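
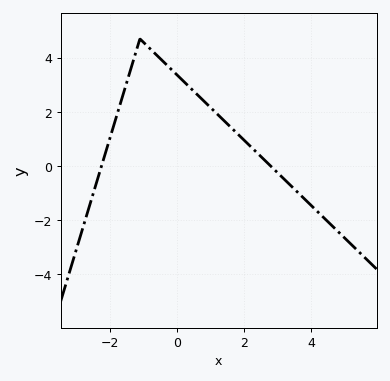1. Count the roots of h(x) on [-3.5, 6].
2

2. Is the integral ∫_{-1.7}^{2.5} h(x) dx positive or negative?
positive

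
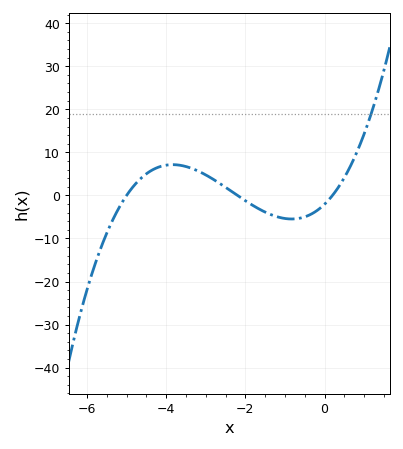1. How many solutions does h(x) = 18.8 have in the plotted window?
1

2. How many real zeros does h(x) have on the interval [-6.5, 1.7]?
3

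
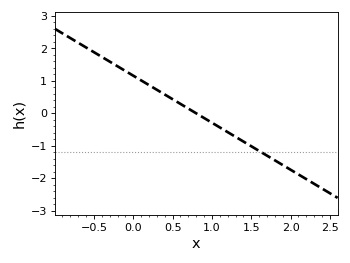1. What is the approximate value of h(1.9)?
-1.6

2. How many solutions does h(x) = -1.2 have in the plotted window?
1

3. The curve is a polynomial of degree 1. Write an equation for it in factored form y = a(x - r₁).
y = -1.45(x - 0.8)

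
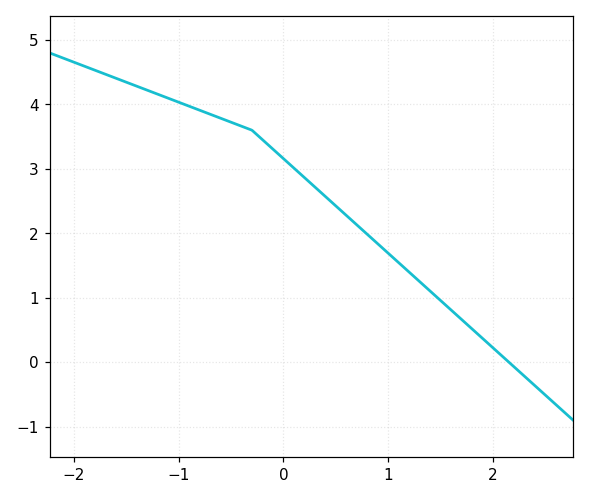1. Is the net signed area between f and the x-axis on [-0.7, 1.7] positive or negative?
positive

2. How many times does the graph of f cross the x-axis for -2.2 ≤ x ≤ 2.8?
1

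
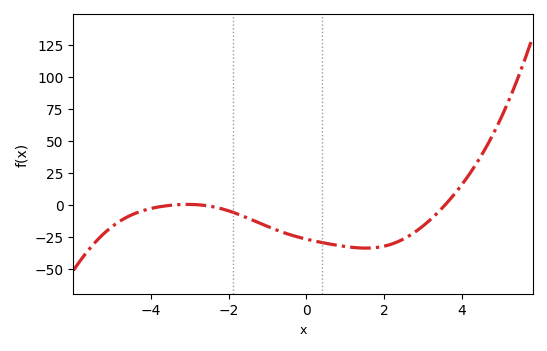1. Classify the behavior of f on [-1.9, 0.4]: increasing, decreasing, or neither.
decreasing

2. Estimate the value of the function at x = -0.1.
-25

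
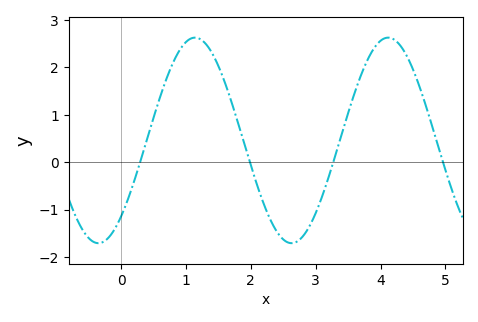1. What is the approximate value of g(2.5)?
-1.63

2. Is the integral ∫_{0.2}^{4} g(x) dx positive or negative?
positive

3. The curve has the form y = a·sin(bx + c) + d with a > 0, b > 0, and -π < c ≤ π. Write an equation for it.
y = 2.17sin(2.11x - 0.832) + 0.46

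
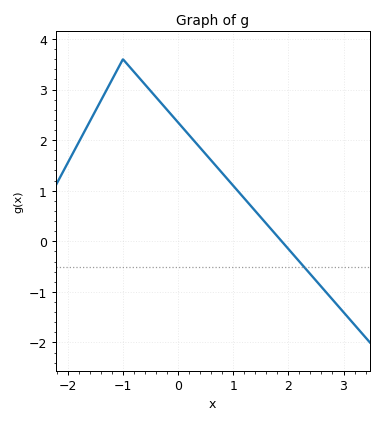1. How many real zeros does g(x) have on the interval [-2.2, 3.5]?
1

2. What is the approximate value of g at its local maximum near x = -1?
3.6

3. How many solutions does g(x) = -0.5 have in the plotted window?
1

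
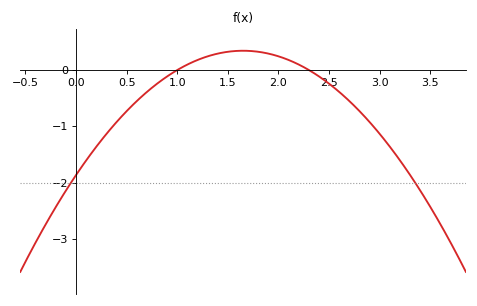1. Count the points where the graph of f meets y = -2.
2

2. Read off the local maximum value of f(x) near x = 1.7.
0.3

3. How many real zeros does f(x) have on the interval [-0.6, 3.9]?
2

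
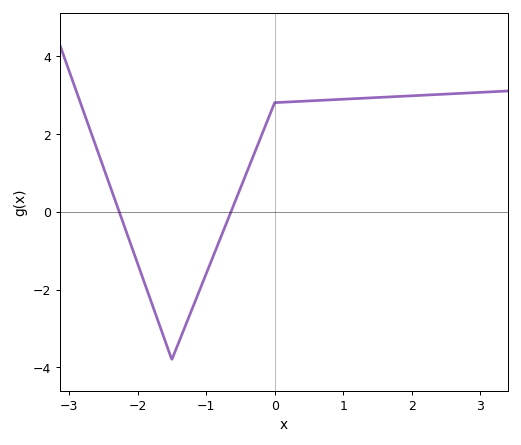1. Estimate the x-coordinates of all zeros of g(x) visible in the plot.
-2.3, -0.6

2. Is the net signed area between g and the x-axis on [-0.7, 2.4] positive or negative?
positive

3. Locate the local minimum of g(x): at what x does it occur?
-1.5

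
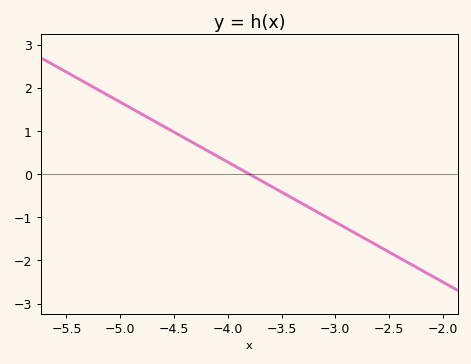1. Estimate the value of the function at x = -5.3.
2.08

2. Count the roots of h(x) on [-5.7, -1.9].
1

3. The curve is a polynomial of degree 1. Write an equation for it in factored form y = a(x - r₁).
y = -1.39(x + 3.8)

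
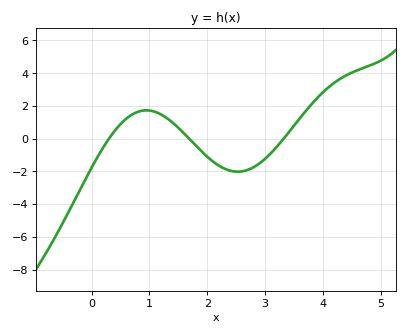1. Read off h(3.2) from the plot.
-0.6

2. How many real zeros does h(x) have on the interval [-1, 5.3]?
3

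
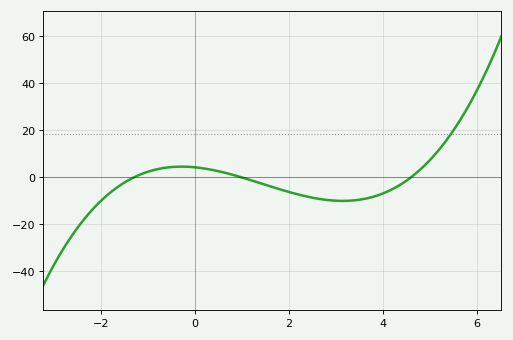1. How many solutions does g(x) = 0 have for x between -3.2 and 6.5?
3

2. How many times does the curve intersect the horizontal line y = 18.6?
1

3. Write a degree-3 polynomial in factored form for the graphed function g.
y = 0.72(x + 1.3)(x - 1)(x - 4.6)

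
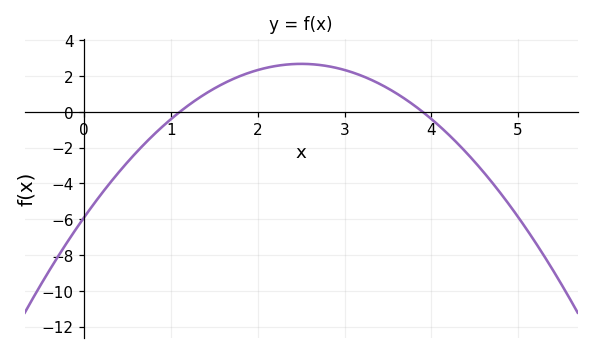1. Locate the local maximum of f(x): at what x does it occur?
2.5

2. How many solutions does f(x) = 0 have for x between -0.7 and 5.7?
2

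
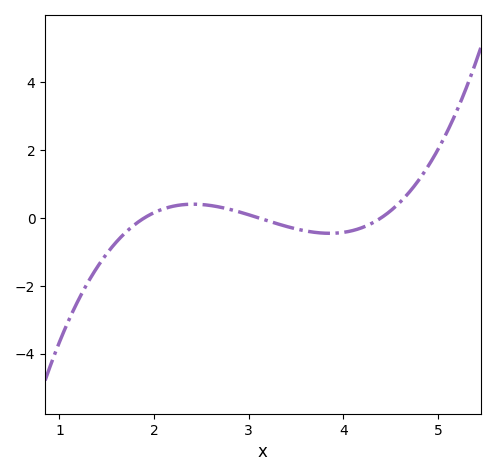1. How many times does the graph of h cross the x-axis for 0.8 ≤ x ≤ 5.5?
3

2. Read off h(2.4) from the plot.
0.4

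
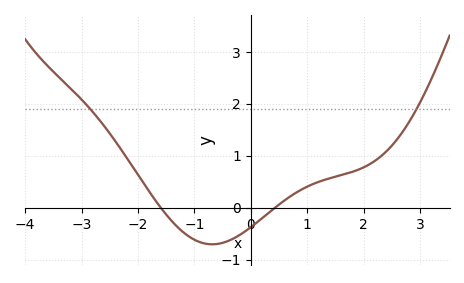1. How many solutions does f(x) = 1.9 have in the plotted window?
2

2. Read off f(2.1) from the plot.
0.831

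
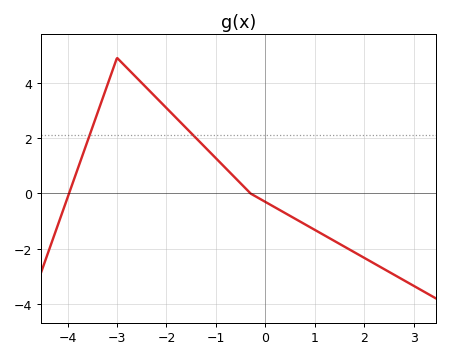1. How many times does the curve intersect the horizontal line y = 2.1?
2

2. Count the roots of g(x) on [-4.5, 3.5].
2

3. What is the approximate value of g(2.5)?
-2.8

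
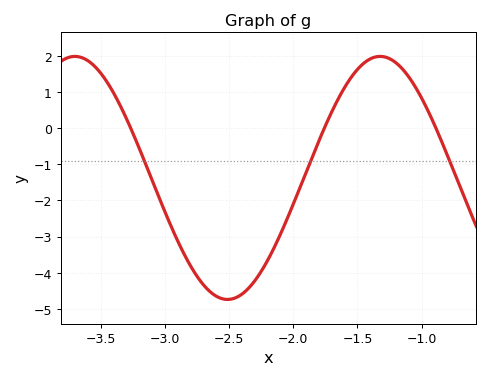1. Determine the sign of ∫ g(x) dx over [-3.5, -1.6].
negative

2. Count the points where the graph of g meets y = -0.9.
3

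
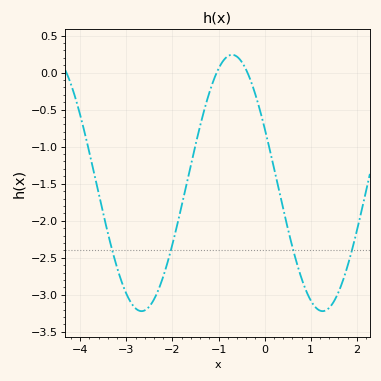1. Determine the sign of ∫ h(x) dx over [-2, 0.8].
negative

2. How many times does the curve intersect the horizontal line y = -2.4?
4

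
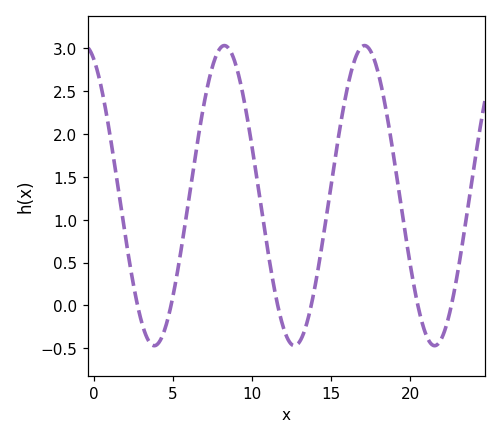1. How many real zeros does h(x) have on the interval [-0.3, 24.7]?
6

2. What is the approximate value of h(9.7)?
2.19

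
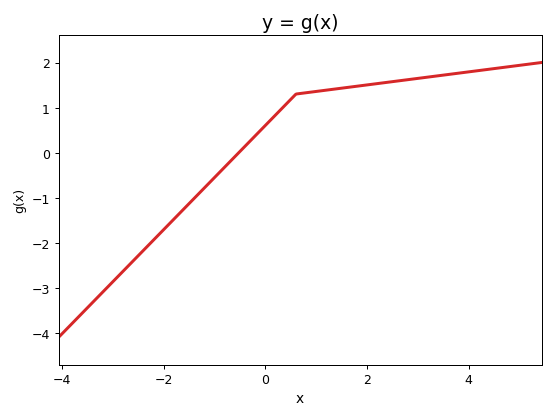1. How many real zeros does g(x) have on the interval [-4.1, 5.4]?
1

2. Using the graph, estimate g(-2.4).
-2.17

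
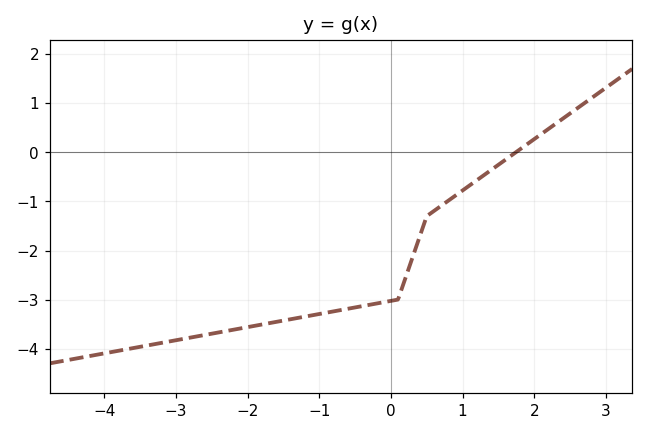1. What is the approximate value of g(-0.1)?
-3.1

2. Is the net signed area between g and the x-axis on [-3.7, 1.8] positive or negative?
negative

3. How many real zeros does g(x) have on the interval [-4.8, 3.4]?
1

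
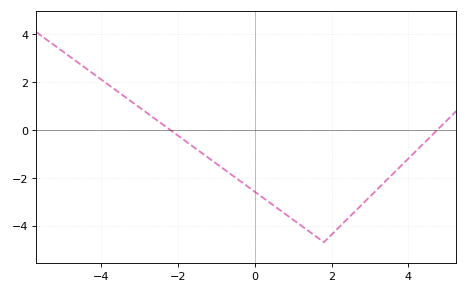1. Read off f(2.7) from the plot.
-3.2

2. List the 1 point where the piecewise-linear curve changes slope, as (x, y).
(1.8, -4.7)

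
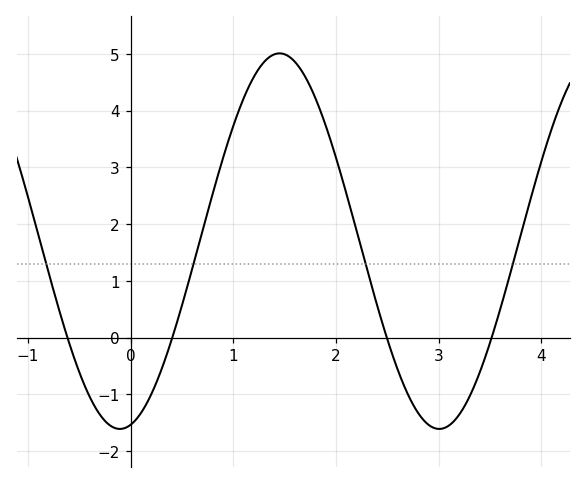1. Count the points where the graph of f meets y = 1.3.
4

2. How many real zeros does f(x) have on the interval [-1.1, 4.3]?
4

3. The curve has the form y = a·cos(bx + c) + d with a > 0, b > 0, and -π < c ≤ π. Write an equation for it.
y = 3.31cos(2x - 2.9) + 1.7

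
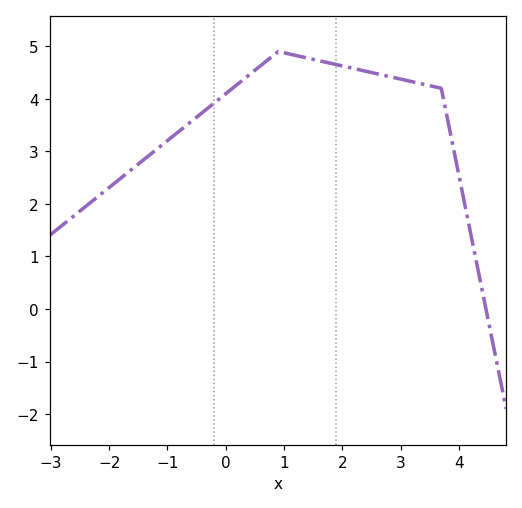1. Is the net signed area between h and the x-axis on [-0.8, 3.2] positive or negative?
positive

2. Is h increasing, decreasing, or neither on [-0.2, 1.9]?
neither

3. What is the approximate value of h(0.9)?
4.9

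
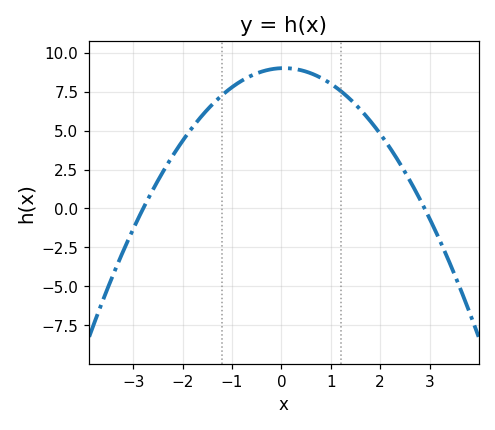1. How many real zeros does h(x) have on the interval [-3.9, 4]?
2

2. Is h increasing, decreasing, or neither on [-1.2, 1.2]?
neither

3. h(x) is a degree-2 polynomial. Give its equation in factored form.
y = -1.11(x + 2.8)(x - 2.9)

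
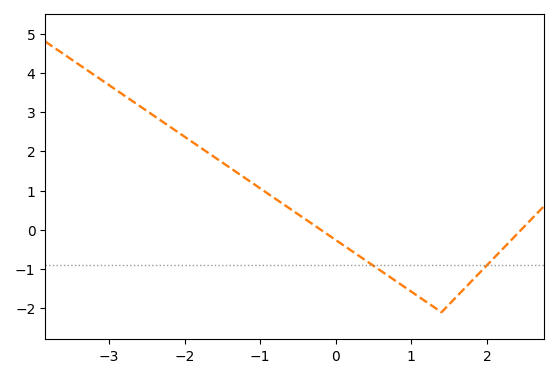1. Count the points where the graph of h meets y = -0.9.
2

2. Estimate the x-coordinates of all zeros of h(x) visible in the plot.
-0.196, 2.45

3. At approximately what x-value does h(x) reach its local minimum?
1.4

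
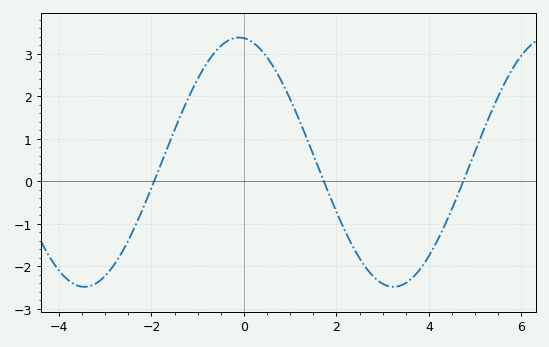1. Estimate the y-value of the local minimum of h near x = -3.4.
-2.48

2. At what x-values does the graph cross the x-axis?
-1.94, 1.73, 4.74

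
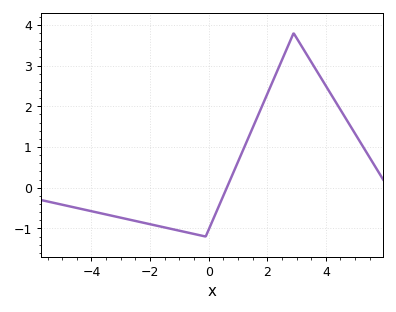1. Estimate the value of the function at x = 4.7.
1.68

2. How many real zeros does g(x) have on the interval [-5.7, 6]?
1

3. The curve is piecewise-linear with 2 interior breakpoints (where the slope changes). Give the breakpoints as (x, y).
(-0.1, -1.2); (2.9, 3.8)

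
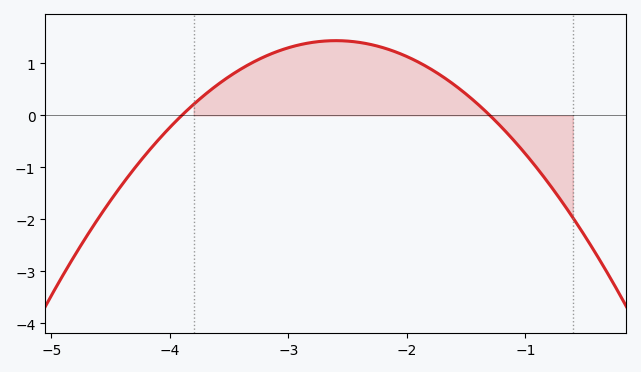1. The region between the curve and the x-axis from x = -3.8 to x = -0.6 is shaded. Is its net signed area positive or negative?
positive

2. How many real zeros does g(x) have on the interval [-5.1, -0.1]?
2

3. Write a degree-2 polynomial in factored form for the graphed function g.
y = -0.85(x + 3.9)(x + 1.3)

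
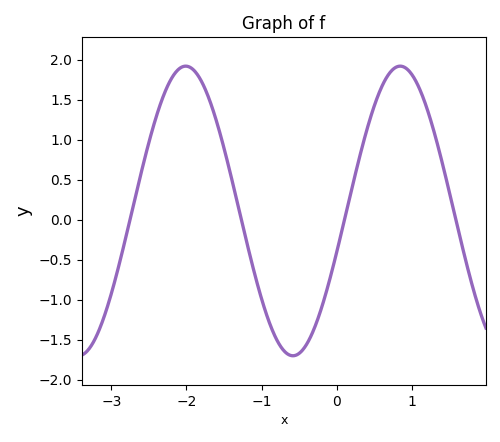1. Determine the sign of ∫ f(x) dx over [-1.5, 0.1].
negative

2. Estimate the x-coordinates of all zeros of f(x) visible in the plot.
-2.75, -1.27, 0.105, 1.59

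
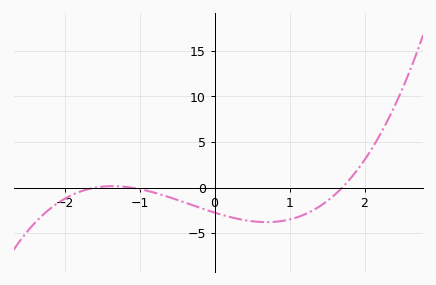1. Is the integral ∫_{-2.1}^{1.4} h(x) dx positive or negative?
negative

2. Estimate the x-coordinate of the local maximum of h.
-1.36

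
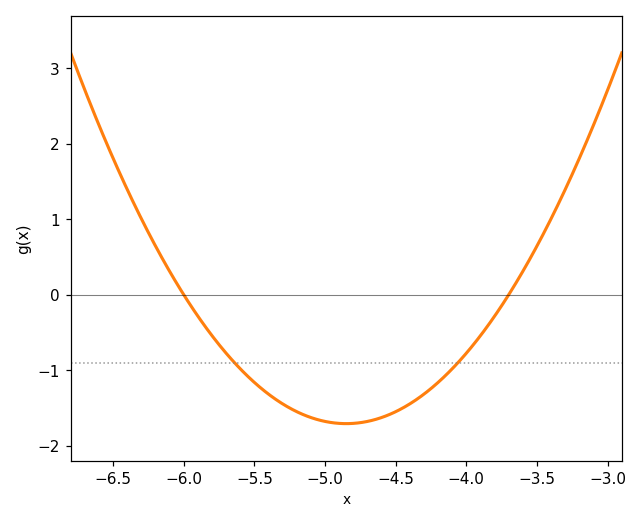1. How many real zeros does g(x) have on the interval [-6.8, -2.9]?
2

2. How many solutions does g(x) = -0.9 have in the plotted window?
2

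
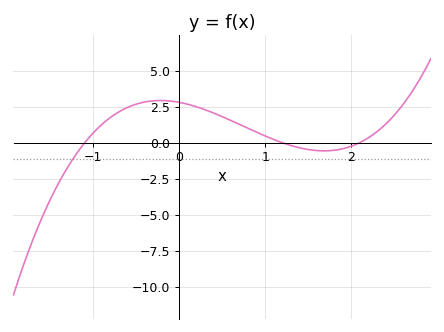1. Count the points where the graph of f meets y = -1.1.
1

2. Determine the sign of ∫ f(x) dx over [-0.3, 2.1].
positive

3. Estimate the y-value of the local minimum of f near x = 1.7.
-0.566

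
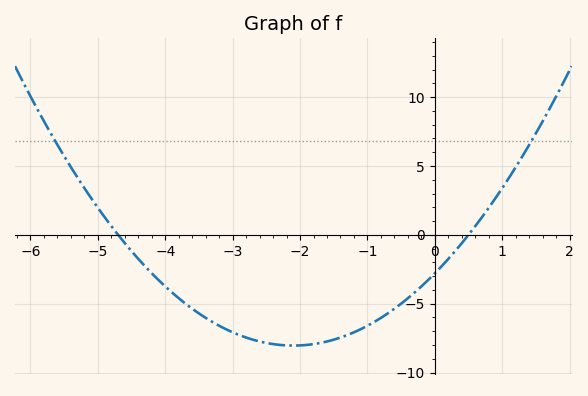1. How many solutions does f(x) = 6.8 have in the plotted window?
2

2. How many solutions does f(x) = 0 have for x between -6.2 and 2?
2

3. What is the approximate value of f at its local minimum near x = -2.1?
-8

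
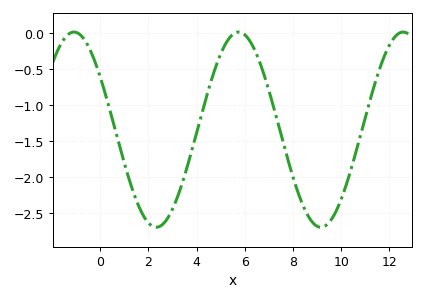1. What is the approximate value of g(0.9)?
-1.68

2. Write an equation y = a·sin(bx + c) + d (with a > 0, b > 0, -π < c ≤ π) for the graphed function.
y = 1.35sin(0.92x + 2.57) - 1.34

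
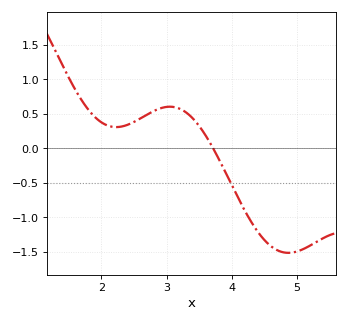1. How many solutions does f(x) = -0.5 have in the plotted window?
1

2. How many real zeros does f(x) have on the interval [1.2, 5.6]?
1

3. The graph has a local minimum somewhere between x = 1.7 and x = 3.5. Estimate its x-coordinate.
2.2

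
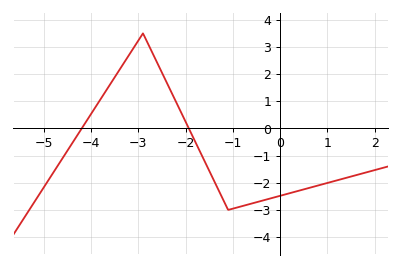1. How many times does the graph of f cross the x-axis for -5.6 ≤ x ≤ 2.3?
2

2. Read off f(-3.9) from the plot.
0.798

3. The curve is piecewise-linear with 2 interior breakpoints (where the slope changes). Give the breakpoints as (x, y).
(-2.9, 3.5); (-1.1, -3)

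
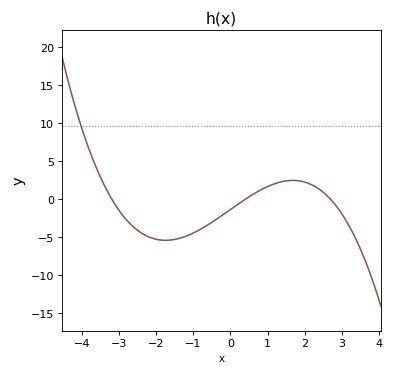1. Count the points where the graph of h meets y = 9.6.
1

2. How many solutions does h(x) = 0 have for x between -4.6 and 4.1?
3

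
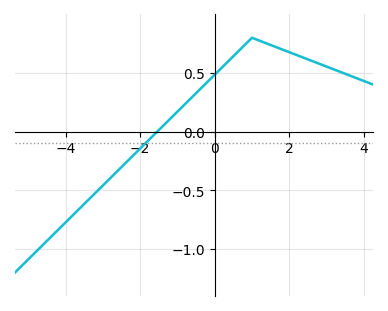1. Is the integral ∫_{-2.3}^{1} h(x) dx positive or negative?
positive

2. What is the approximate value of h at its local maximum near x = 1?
0.8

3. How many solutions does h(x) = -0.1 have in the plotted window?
1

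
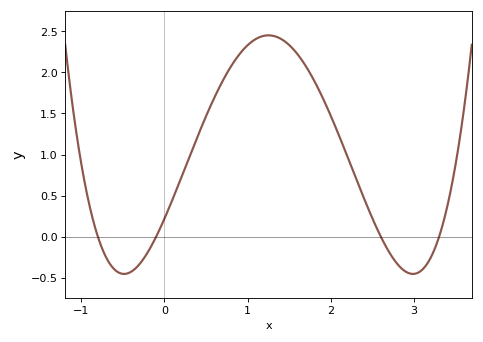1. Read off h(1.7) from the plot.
2.05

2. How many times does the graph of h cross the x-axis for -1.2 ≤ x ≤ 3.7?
4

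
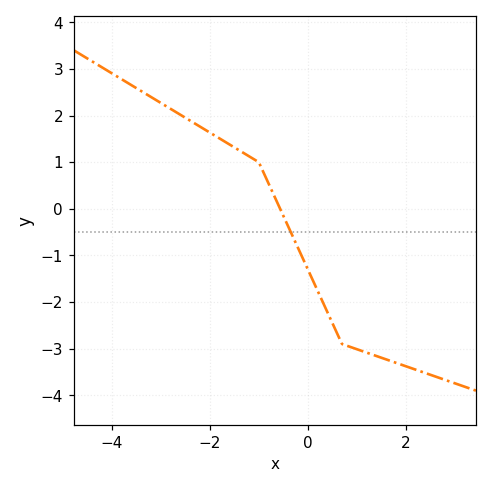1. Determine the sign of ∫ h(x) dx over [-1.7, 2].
negative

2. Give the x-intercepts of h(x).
-0.564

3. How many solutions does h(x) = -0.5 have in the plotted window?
1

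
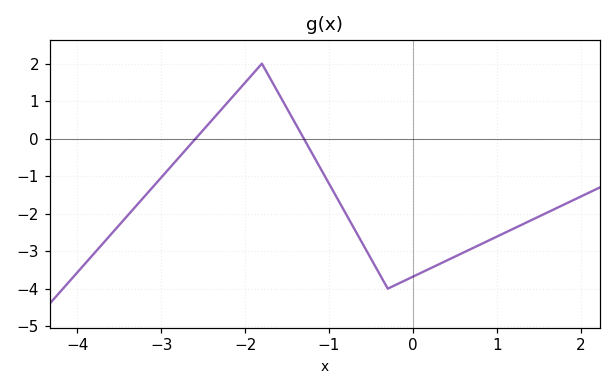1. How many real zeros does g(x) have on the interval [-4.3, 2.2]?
2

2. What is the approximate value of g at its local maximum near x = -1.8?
2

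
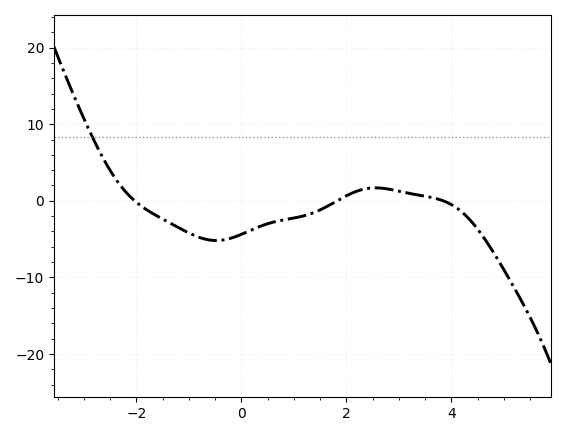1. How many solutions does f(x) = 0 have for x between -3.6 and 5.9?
3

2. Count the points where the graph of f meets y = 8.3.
1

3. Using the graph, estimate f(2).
0.655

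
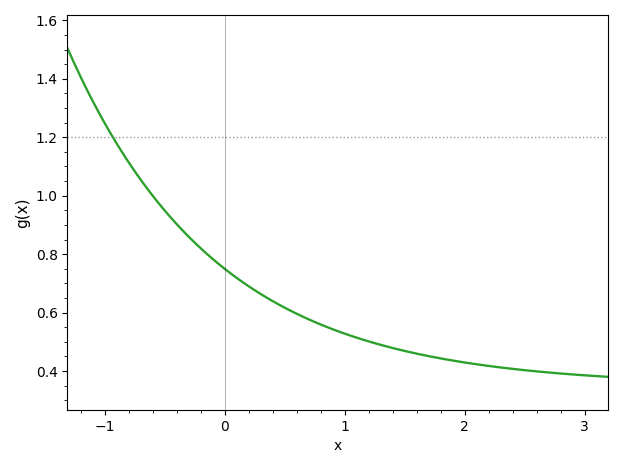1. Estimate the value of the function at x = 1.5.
0.469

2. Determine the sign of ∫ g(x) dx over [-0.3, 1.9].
positive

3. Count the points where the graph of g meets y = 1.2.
1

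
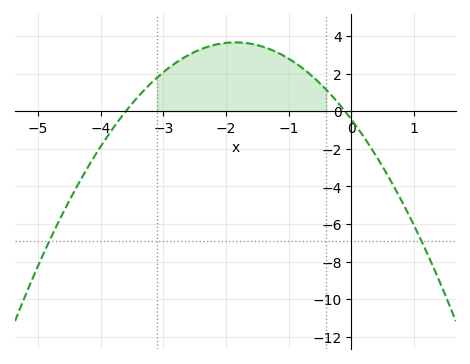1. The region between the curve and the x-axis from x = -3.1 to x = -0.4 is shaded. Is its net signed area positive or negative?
positive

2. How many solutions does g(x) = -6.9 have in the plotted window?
2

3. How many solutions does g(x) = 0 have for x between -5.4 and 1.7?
2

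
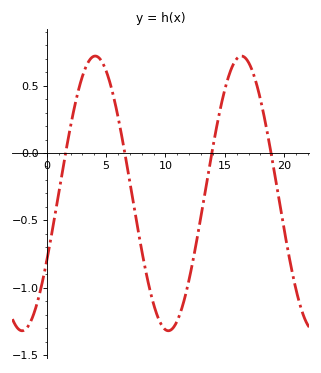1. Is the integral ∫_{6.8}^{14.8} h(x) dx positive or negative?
negative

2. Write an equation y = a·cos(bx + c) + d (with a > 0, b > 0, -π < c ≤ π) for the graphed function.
y = 1.02cos(0.51x - 2.1) - 0.3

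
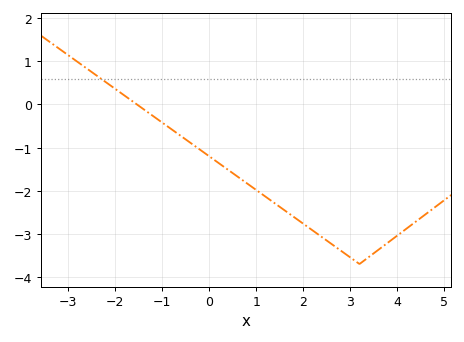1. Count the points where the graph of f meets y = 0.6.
1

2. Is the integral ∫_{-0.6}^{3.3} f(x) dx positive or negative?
negative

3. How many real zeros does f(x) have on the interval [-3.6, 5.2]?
1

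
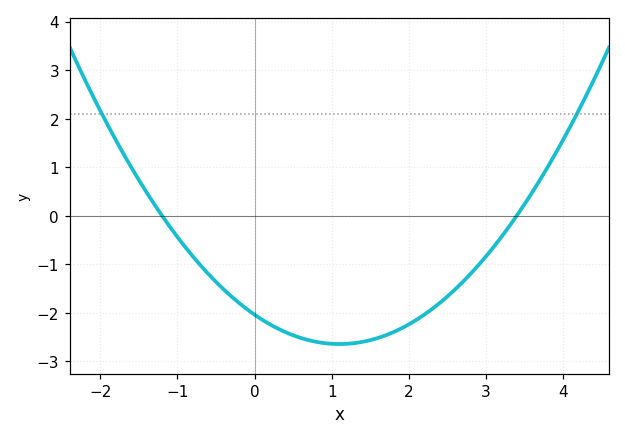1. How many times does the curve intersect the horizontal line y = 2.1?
2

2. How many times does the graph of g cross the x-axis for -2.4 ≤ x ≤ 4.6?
2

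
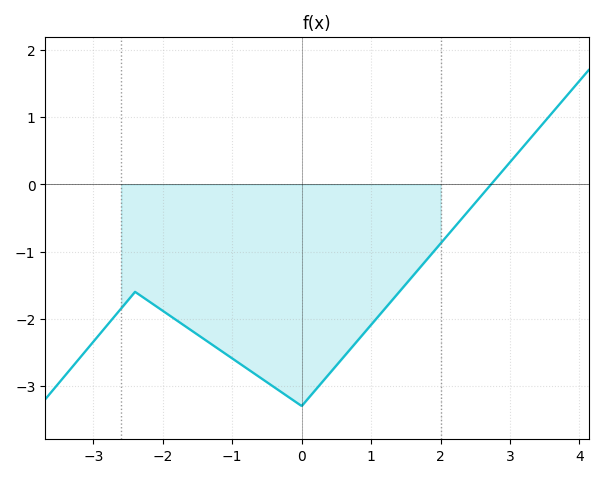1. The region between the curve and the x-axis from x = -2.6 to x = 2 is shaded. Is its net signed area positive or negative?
negative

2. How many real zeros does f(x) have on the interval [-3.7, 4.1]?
1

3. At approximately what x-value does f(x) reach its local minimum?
0.001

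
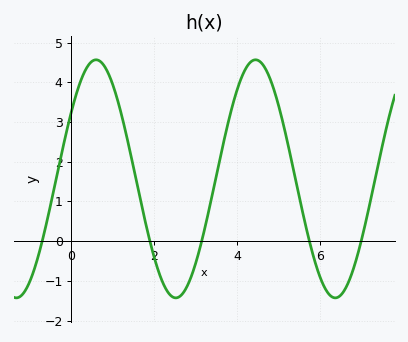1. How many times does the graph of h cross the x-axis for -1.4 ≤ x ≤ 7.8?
5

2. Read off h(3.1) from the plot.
-0.2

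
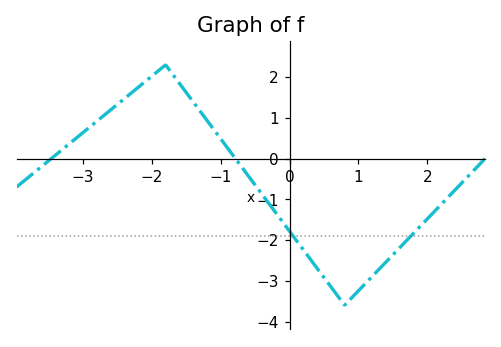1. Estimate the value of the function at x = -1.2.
0.938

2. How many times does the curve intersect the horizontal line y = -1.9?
2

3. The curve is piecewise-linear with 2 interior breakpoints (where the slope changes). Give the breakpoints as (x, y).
(-1.8, 2.3); (0.8, -3.6)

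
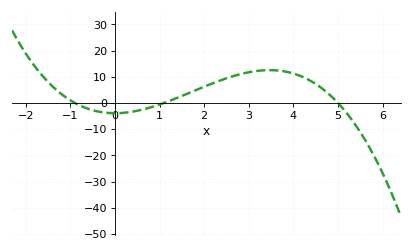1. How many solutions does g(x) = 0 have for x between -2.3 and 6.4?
3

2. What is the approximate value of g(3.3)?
12.4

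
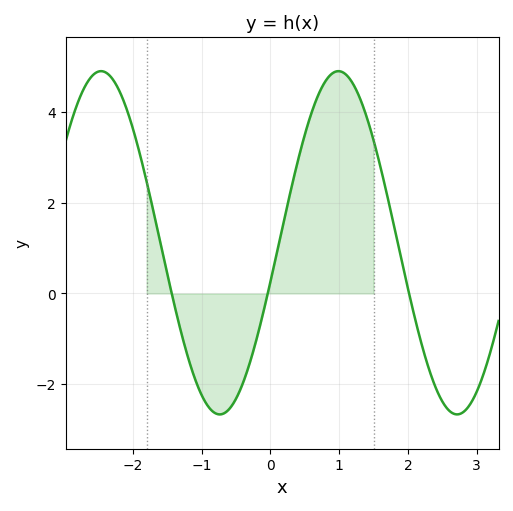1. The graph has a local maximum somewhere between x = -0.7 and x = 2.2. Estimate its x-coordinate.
1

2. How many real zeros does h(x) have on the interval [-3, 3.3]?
3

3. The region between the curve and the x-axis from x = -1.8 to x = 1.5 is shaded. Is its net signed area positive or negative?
positive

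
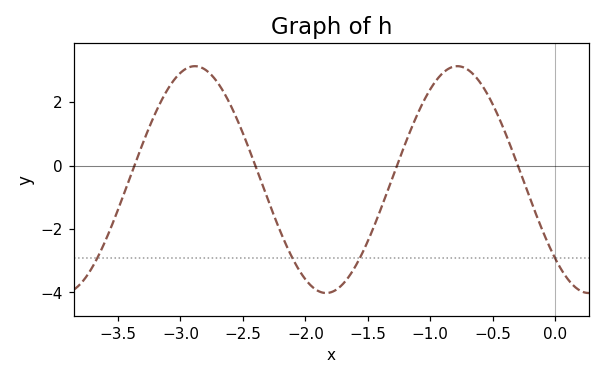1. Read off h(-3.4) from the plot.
-0.3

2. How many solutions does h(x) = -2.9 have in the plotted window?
4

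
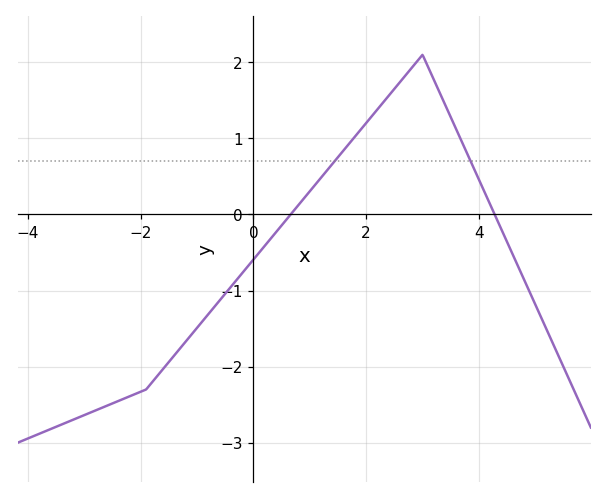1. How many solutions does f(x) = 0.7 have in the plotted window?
2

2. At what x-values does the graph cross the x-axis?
0.661, 4.28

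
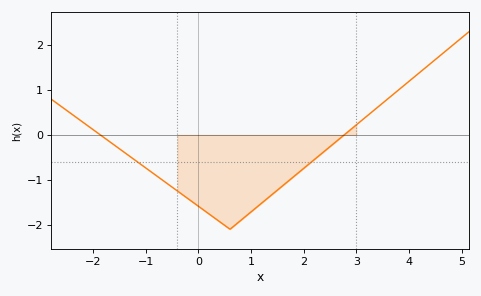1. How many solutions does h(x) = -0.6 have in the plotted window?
2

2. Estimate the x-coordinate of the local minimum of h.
0.6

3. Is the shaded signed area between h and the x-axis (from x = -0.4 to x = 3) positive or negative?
negative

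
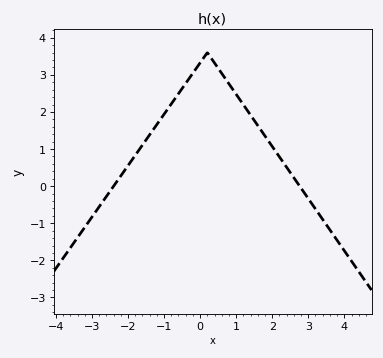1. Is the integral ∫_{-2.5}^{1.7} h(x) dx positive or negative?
positive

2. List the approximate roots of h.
-2.4, 2.8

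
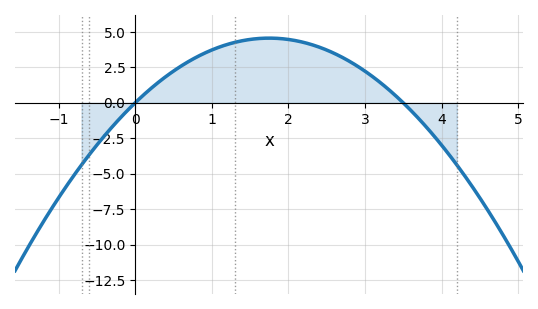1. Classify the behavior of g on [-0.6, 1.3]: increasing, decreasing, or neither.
increasing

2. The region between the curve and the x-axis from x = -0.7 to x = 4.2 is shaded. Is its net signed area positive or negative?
positive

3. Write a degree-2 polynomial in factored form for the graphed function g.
y = -1.49(x - 0)(x - 3.5)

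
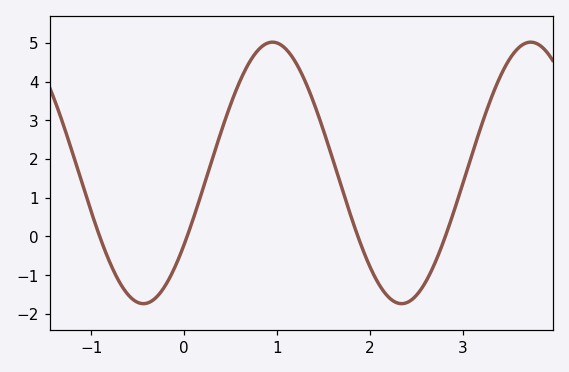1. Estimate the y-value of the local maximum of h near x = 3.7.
5.02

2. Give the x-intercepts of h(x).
-0.909, 0.033, 1.87, 2.81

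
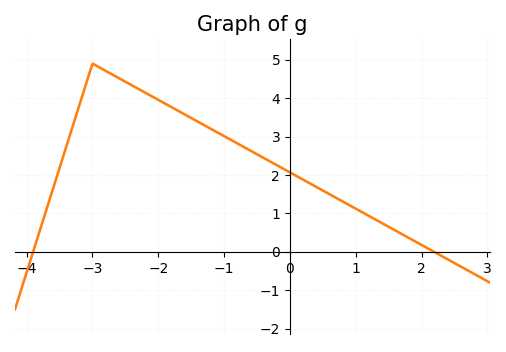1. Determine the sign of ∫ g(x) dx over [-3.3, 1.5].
positive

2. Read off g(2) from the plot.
0.177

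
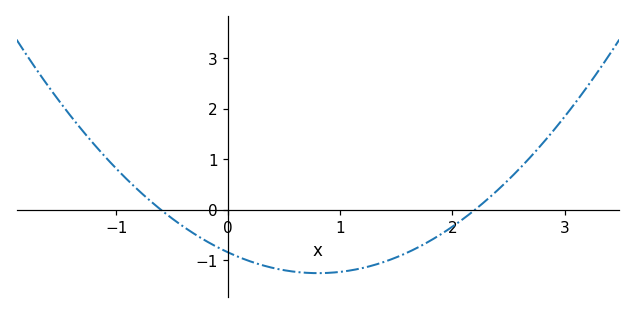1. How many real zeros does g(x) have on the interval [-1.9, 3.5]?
2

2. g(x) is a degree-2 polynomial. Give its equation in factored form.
y = 0.64(x + 0.6)(x - 2.2)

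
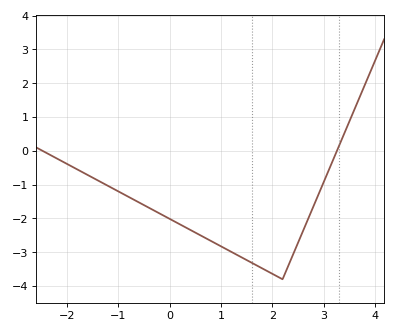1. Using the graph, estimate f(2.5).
-2.7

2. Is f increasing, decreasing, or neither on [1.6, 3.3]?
neither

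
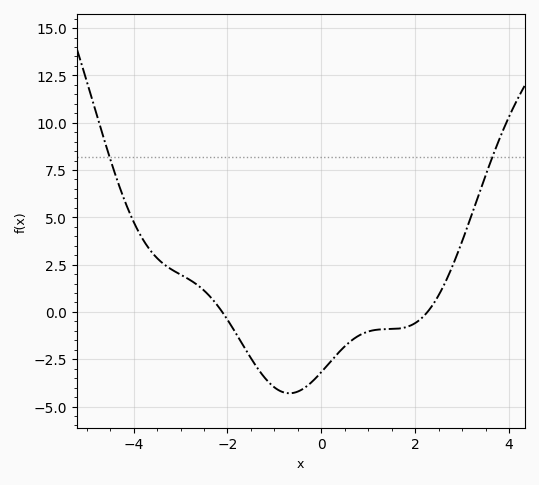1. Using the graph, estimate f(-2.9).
1.83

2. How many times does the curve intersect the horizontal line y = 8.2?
2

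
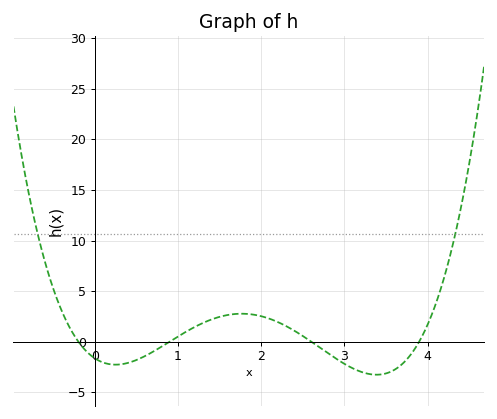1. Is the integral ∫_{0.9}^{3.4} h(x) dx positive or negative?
positive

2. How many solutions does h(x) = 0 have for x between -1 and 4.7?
4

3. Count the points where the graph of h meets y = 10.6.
2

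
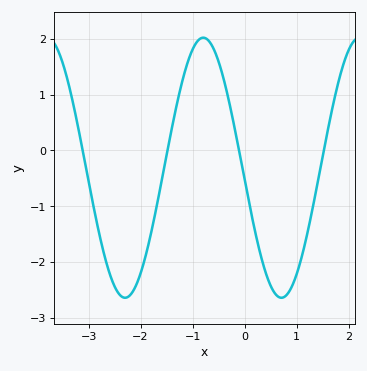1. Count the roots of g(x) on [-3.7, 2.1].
4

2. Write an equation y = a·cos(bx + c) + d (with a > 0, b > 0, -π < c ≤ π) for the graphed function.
y = 2.33cos(2.1x + 1.7) - 0.31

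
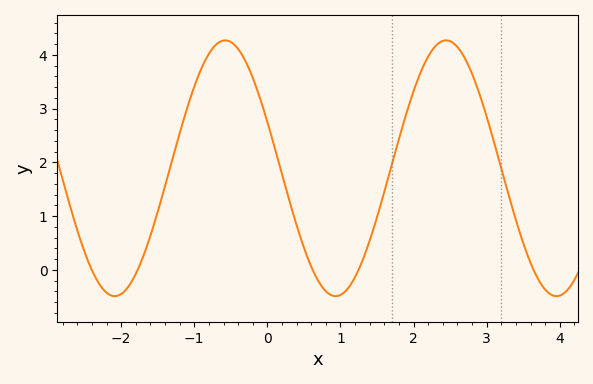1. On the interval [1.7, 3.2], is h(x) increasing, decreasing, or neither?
neither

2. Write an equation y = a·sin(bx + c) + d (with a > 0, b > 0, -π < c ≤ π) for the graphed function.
y = 2.38sin(2.1x + 2.8) + 1.89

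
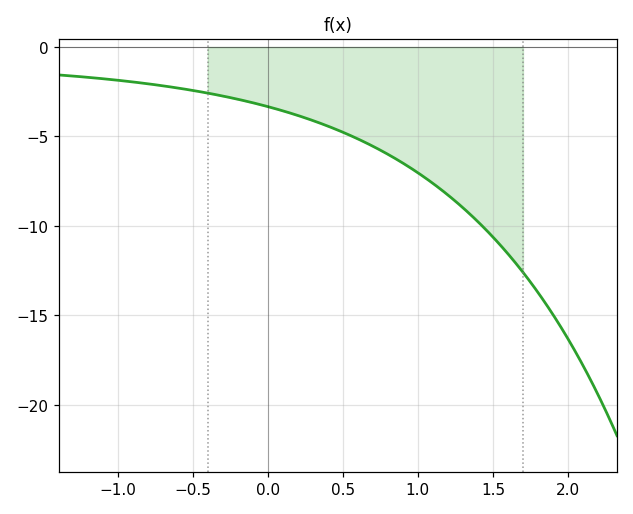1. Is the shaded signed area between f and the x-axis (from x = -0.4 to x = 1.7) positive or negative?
negative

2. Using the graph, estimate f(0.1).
-3.57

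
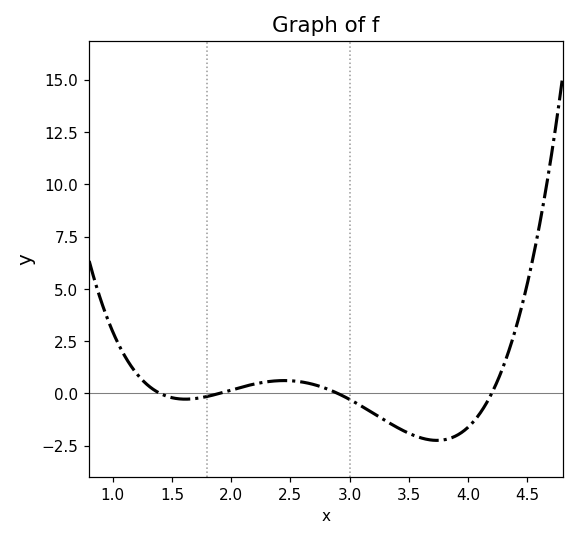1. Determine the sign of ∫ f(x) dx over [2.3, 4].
negative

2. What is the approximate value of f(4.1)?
-1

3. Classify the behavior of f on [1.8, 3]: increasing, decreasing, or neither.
neither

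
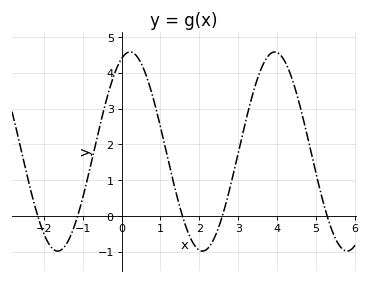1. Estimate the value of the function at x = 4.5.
3.41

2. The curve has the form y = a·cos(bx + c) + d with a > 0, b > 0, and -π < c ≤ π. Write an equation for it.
y = 2.78cos(1.69x - 0.37) + 1.8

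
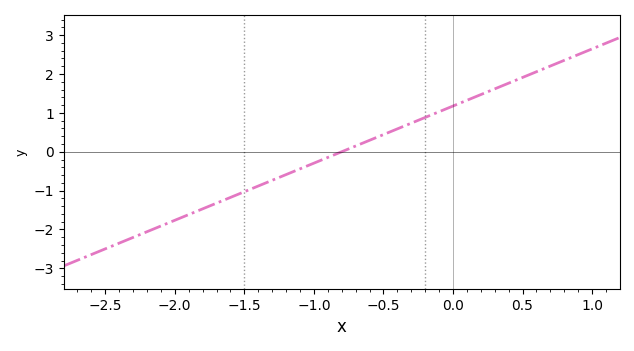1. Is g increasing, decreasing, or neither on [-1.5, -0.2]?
increasing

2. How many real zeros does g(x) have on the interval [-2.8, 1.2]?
1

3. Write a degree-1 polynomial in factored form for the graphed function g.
y = 1.47(x + 0.8)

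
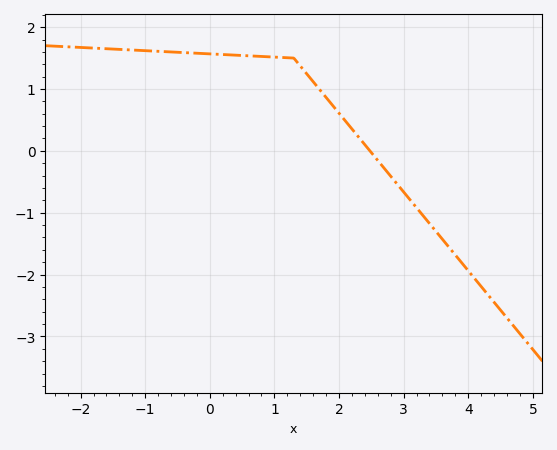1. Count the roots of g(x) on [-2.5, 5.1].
1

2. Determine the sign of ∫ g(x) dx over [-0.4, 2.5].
positive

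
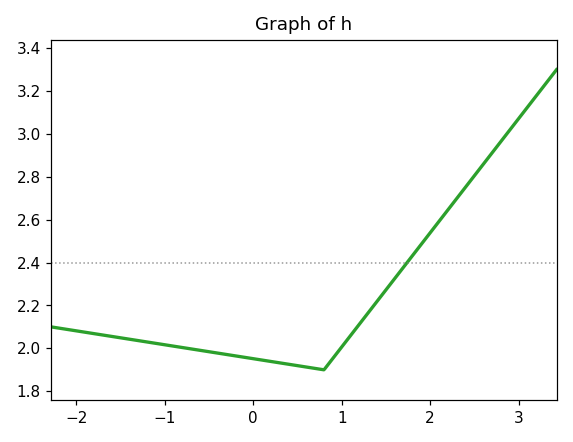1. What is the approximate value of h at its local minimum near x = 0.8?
1.9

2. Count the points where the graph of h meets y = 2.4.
1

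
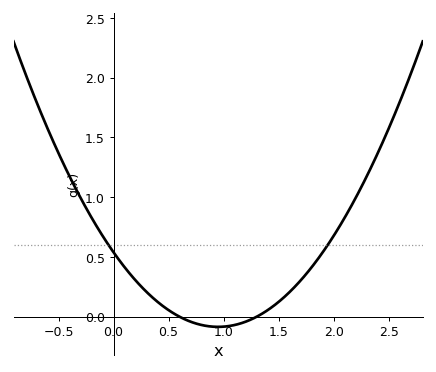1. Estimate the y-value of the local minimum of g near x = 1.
-0.085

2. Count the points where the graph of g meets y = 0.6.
2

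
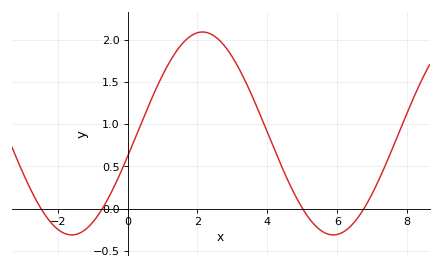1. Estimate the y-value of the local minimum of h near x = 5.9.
-0.3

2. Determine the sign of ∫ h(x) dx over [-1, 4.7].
positive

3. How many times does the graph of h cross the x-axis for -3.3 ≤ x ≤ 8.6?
4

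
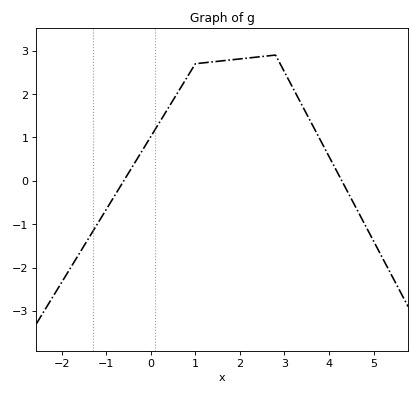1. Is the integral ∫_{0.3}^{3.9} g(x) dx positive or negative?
positive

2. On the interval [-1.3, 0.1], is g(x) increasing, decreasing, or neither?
increasing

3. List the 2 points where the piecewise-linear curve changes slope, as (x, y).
(1, 2.7); (2.8, 2.9)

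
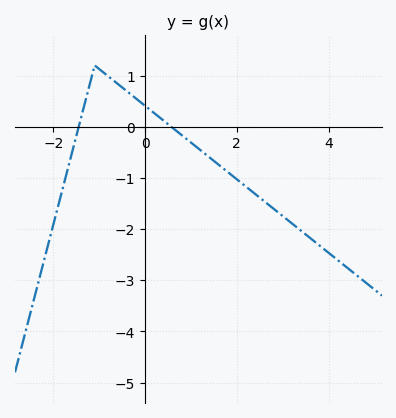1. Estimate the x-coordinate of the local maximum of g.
-1.1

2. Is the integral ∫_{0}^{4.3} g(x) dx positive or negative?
negative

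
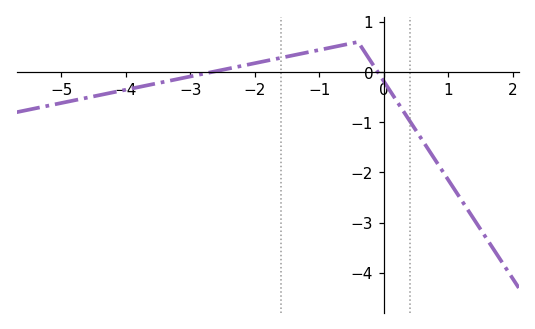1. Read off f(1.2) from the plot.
-2.55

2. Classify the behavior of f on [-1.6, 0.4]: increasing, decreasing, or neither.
neither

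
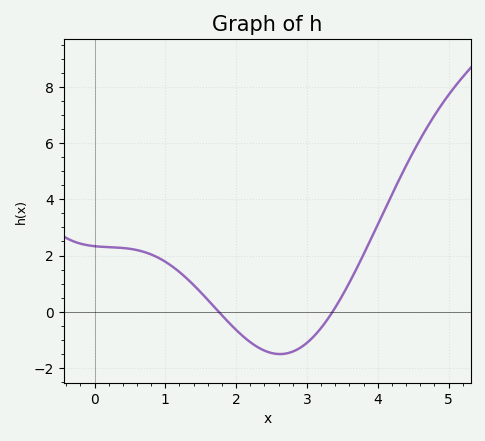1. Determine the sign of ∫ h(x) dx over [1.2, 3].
negative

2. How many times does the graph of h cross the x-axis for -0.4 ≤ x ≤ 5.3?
2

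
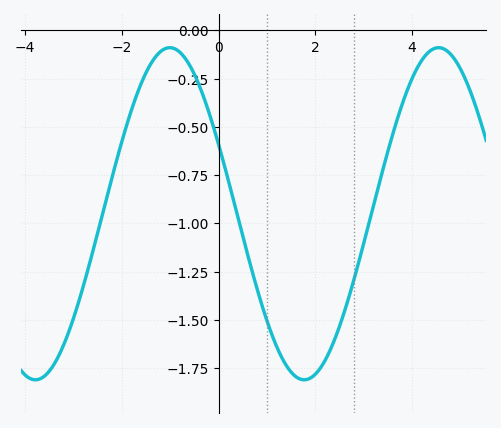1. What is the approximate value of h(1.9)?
-1.8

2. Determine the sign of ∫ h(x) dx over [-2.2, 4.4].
negative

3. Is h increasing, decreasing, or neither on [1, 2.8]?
neither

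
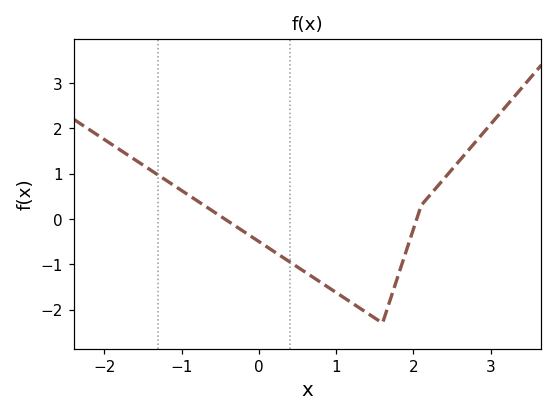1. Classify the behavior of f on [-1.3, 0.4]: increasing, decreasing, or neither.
decreasing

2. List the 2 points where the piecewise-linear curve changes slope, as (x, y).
(1.6, -2.3); (2.1, 0.3)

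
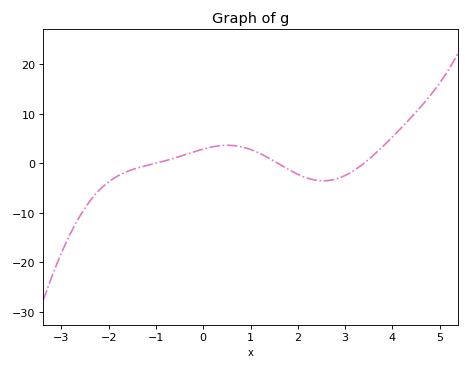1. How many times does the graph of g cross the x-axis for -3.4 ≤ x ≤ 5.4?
3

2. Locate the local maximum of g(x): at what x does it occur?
0.6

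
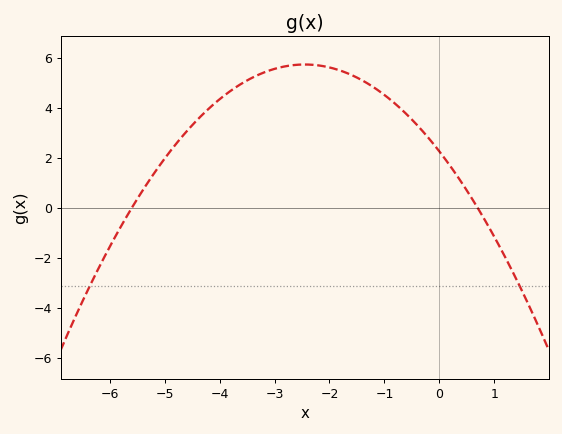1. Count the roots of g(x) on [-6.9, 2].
2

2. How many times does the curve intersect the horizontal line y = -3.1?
2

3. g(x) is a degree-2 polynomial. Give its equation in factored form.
y = -0.58(x + 5.6)(x - 0.7)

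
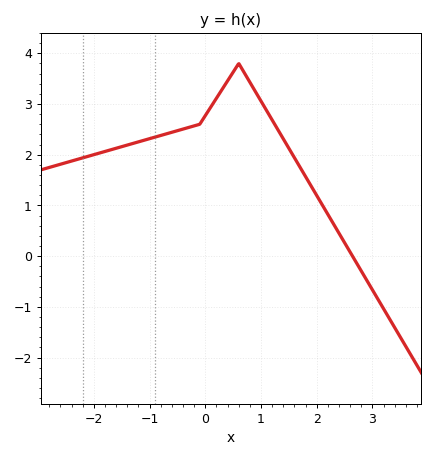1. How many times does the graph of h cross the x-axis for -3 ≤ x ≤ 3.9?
1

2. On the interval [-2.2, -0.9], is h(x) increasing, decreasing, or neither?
increasing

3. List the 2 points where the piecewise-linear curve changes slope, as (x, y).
(-0.1, 2.6); (0.6, 3.8)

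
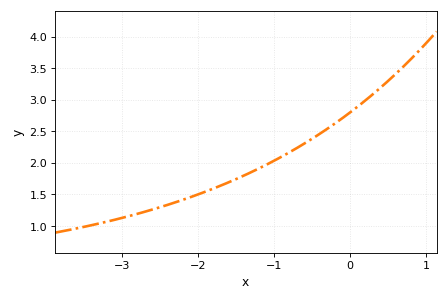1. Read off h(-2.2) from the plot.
1.42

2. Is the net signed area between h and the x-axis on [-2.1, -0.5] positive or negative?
positive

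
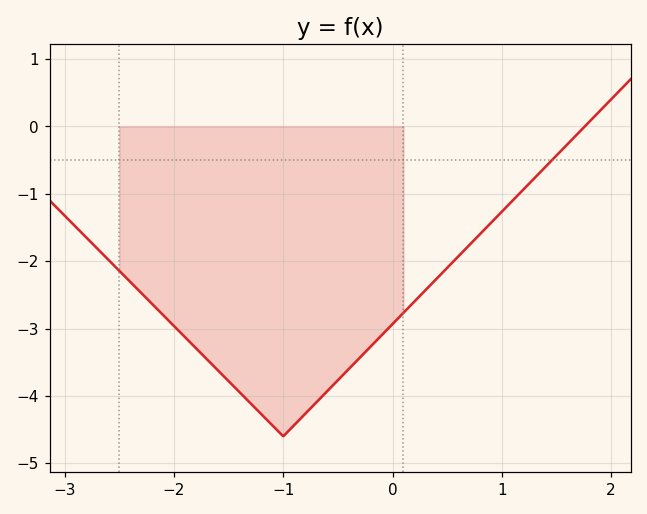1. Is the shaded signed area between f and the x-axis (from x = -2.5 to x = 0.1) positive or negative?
negative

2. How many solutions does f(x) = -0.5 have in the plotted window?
1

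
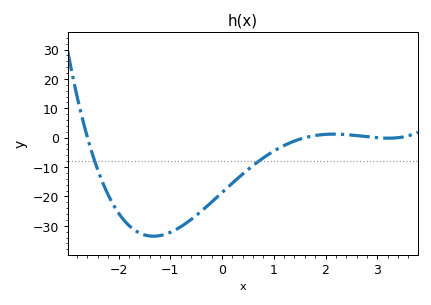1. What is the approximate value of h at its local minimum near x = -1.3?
-34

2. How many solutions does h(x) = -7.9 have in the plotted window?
2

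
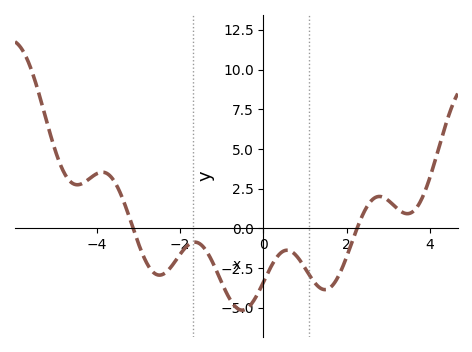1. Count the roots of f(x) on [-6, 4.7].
2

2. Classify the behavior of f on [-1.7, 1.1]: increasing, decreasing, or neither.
neither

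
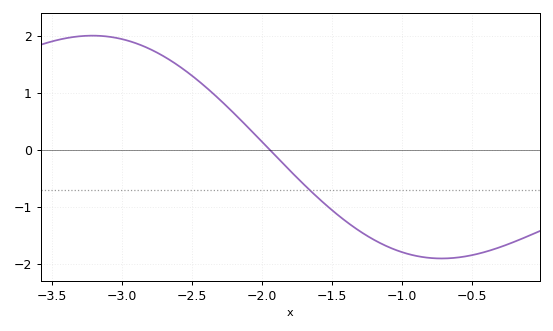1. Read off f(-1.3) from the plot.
-1.4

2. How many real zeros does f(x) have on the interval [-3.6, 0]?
1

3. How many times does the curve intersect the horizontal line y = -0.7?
1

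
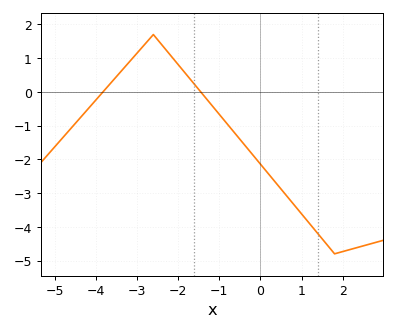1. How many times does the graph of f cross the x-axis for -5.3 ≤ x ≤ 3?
2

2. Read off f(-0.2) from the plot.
-1.8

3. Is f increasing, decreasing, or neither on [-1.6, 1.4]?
decreasing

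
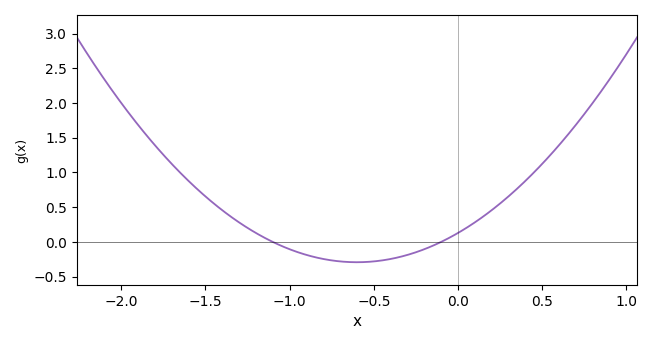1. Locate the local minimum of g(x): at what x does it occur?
-0.6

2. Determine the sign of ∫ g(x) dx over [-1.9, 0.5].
positive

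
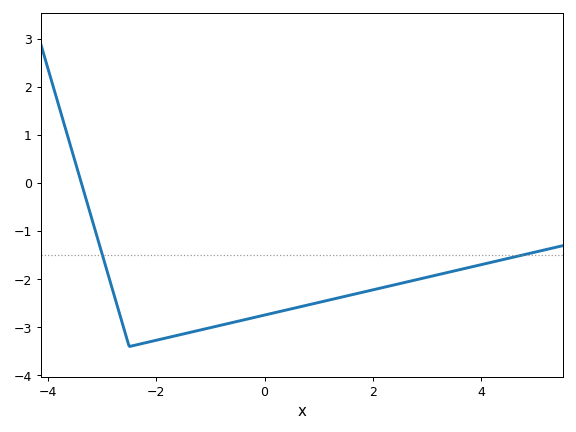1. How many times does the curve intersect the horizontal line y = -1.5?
2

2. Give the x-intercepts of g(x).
-3.4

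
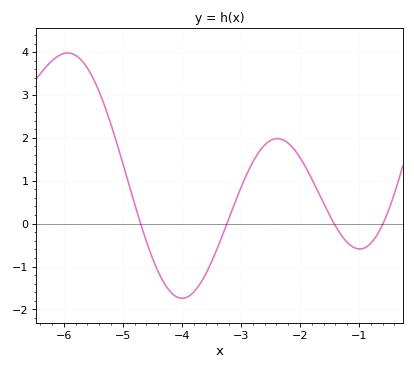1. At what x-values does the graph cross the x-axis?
-4.7, -3.2, -1.4, -0.6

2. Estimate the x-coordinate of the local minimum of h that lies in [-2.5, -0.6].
-1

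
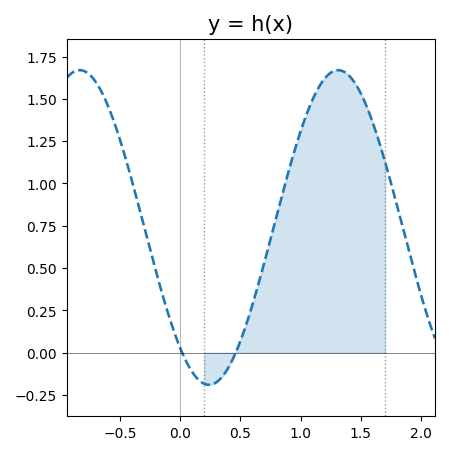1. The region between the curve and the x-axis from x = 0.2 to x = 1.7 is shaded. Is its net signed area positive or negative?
positive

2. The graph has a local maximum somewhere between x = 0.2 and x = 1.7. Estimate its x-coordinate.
1.31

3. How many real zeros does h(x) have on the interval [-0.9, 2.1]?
2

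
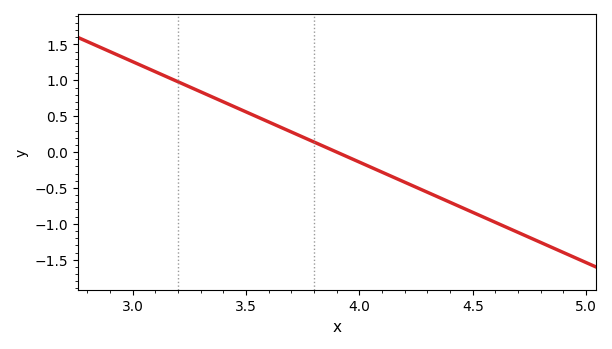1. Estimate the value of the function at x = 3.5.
0.56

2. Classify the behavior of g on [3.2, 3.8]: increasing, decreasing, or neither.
decreasing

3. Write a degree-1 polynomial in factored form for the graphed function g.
y = -1.4(x - 3.9)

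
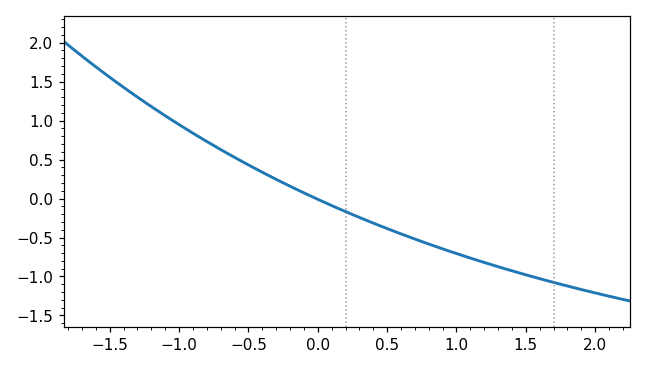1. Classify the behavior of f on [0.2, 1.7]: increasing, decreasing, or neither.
decreasing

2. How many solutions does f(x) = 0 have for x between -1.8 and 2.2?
1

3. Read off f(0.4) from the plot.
-0.315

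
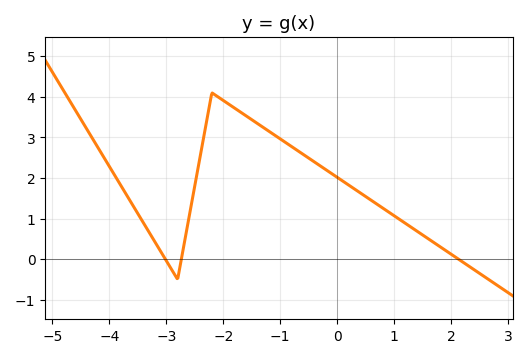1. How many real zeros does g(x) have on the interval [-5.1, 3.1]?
3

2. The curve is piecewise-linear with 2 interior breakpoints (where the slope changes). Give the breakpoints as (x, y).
(-2.8, -0.5); (-2.2, 4.1)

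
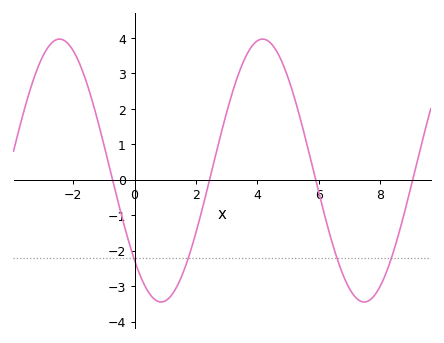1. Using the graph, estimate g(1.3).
-3.13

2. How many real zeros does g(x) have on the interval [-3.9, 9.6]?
4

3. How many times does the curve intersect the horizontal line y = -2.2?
4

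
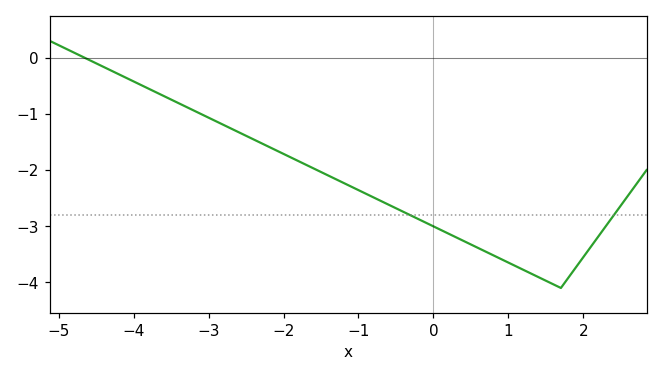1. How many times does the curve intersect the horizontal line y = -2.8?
2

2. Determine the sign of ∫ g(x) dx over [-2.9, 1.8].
negative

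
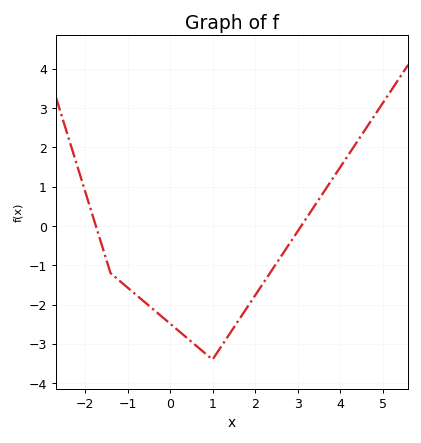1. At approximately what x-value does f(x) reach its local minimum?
0.999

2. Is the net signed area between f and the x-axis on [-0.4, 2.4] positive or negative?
negative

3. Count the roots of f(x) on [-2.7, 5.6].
2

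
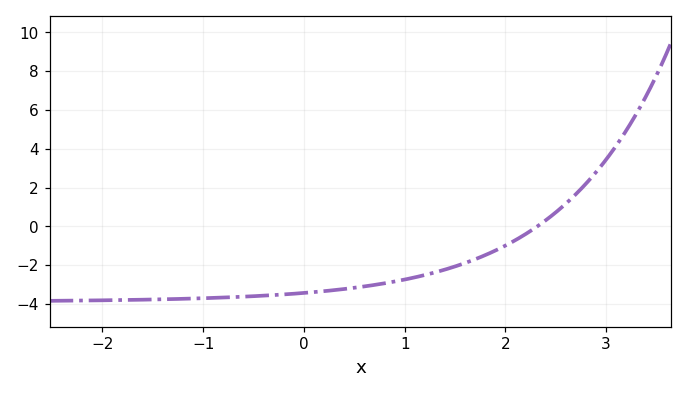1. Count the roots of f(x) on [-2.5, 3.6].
1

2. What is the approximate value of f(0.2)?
-3.4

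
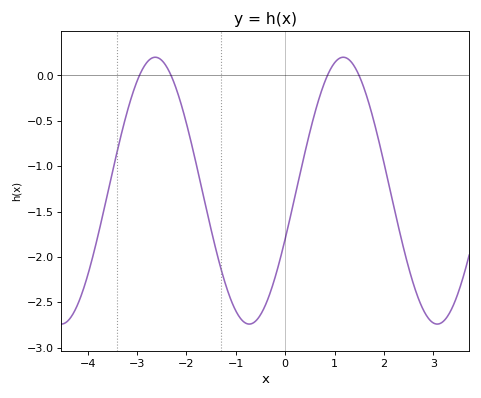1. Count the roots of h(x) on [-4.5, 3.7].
4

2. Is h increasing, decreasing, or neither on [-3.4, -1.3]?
neither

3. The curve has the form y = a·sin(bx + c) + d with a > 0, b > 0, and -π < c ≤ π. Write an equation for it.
y = 1.47sin(1.6x - 0.37) - 1.27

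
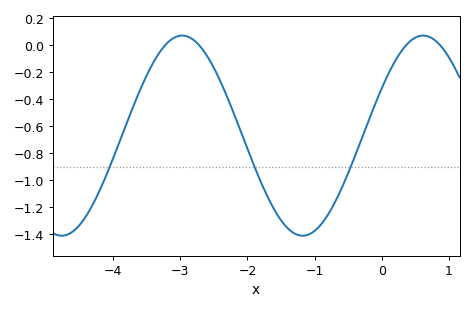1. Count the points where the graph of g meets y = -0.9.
3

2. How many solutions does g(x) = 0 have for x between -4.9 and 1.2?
4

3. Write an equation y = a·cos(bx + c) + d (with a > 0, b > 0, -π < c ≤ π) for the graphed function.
y = 0.74cos(1.75x - 1.08) - 0.67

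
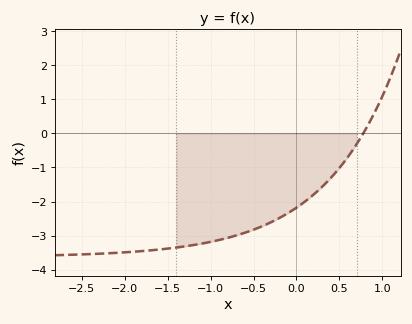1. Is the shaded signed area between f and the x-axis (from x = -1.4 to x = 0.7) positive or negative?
negative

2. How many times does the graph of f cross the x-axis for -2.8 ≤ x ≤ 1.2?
1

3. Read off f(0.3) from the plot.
-1.6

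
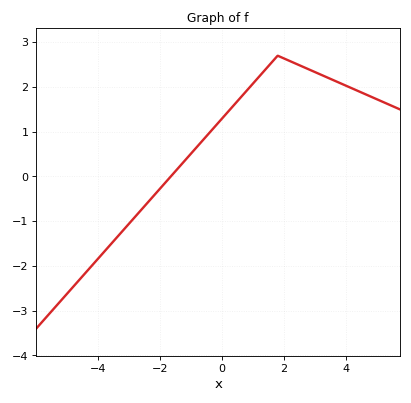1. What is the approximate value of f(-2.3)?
-0.514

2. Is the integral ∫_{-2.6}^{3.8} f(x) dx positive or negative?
positive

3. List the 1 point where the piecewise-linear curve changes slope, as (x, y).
(1.8, 2.7)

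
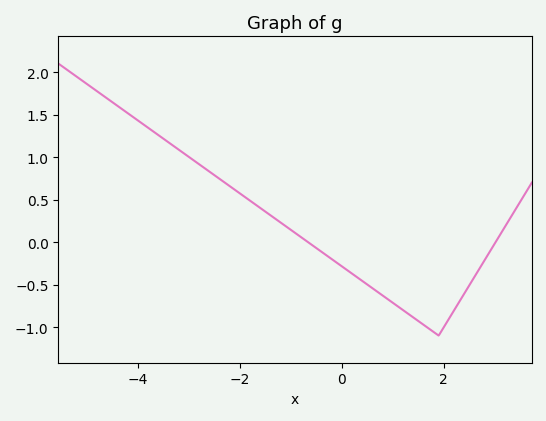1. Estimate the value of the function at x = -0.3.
-0.15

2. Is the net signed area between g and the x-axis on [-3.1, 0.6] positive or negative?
positive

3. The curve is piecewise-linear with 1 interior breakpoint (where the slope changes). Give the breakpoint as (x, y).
(1.9, -1.1)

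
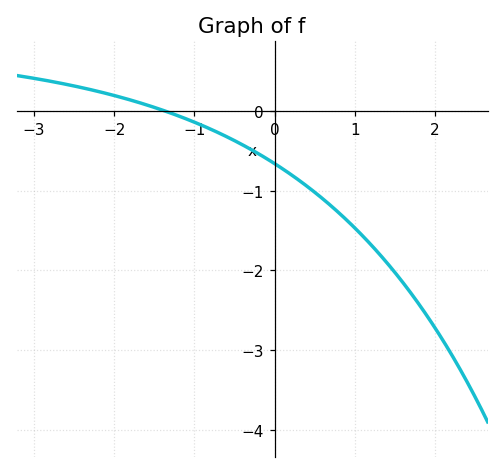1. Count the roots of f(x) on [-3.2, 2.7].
1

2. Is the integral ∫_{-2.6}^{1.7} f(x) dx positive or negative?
negative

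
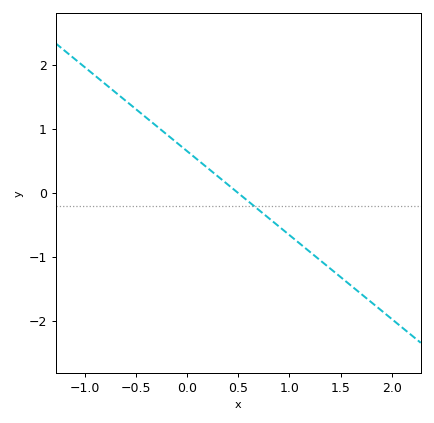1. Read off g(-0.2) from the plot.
0.917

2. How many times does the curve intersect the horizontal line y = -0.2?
1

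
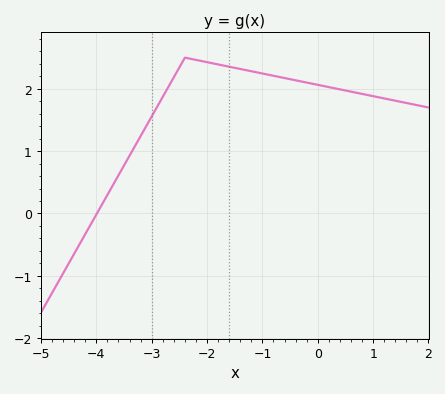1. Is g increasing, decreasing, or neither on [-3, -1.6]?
neither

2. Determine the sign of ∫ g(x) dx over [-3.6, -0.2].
positive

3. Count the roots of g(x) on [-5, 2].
1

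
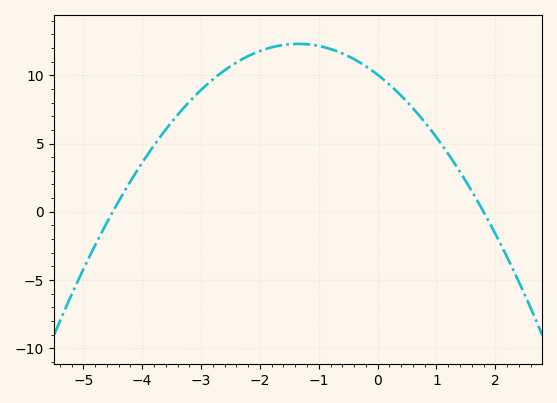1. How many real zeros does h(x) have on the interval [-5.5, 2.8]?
2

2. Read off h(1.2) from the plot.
4.24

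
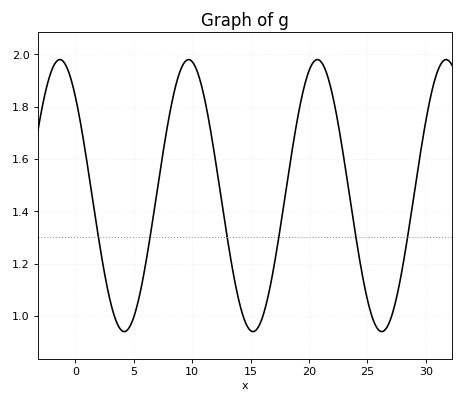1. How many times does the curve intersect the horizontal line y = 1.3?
6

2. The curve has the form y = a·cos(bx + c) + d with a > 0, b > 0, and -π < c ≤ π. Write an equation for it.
y = 0.52cos(0.57x + 0.76) + 1.46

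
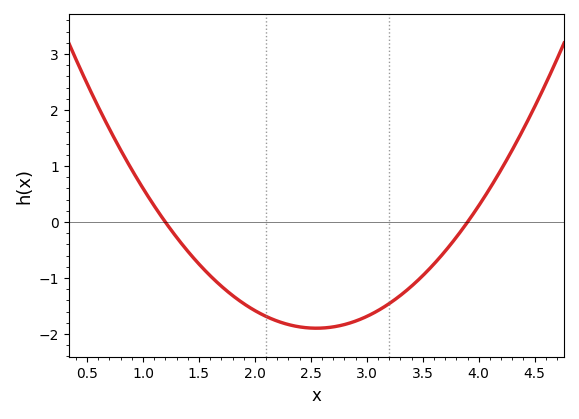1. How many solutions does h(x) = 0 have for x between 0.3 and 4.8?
2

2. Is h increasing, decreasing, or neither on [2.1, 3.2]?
neither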